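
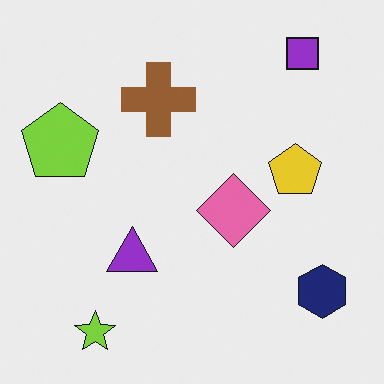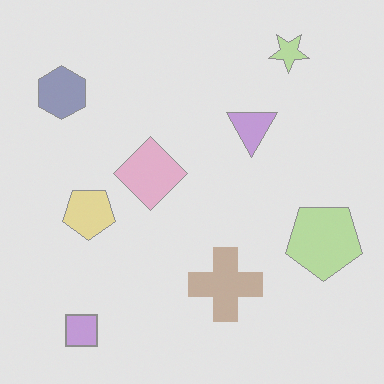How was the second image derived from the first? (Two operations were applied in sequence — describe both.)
Rotated 180°, then given much lower contrast.

The purple square sits in the top-right of the first image and the bottom-left of the second — consistent with a whole-image 180° rotation. Tones are pushed toward mid-grey across the whole image — a global contrast change.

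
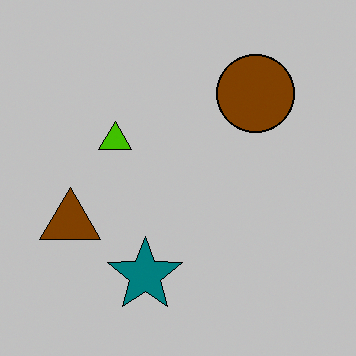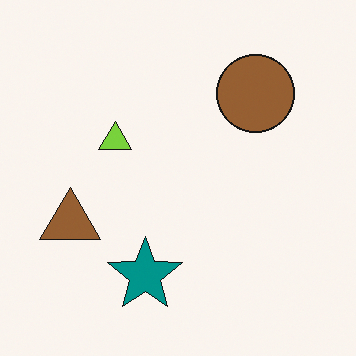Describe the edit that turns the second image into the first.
This is the original image aggressively posterized.

Each flat color has snapped to a coarser quantized level — most visibly, the near-white background has dropped to a flat grey.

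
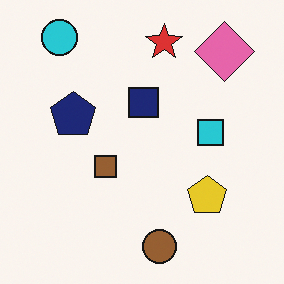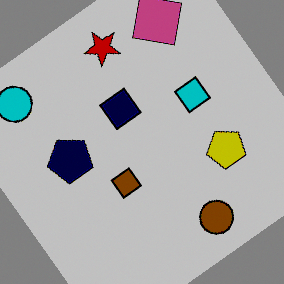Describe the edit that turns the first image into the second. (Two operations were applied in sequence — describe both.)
The second image is the first rotated counter-clockwise by a large amount — several tens of degrees, then aggressively posterized.

Every shape is tilted by the same angle and the image corners show triangular fill wedges — a whole-image rotation by a non-right angle. Each flat color has snapped to a coarser quantized level — most visibly, the near-white background has dropped to a flat grey.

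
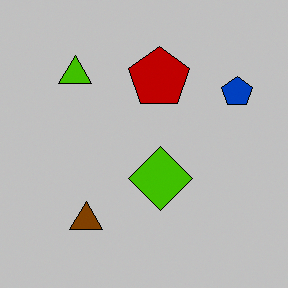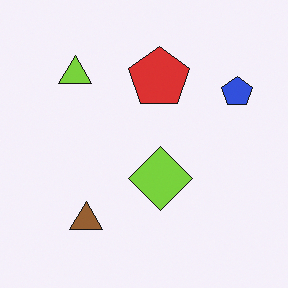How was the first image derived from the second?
The first image is the second heavily posterized to just a handful of flat colors.

Each flat color has snapped to a coarser quantized level — most visibly, the near-white background has dropped to a flat grey.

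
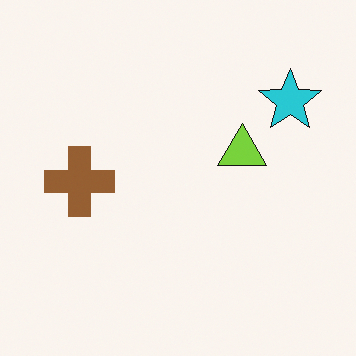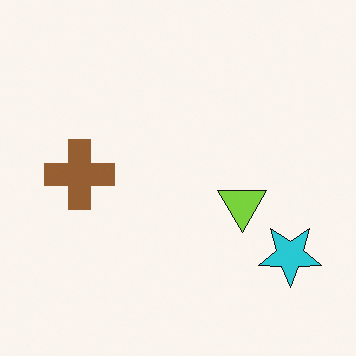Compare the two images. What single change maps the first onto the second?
It was flipped vertically (top ↔ bottom).

The cyan star is in the top-right of the first image and the bottom-right of the second — shapes on opposite sides of the horizontal midline have swapped in a mirror flip.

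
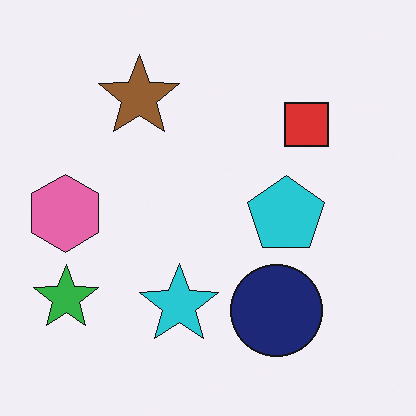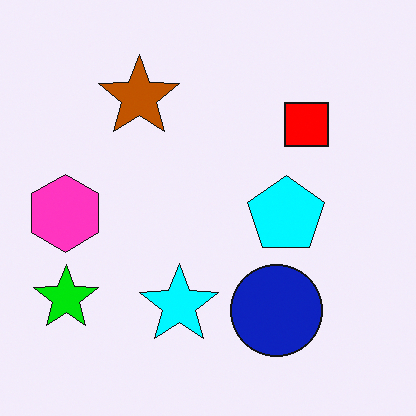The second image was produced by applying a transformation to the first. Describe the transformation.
It was heavily oversaturated.

All colors are more vivid — a global saturation change.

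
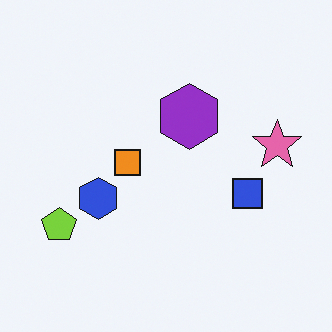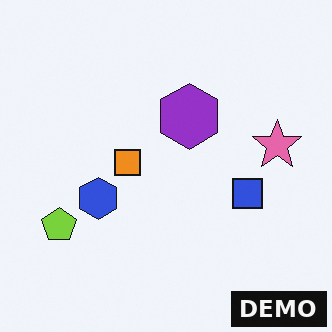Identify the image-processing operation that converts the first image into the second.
The second image is the first watermarked with the text "DEMO" in the lower-right corner.

A dark label reading "DEMO" appears in the lower-right corner.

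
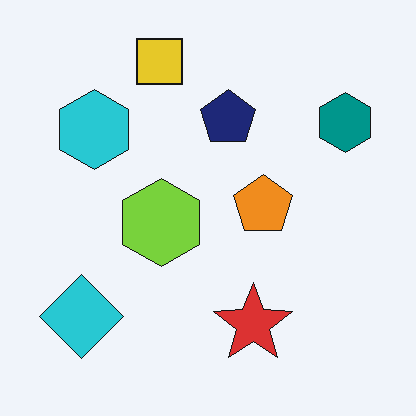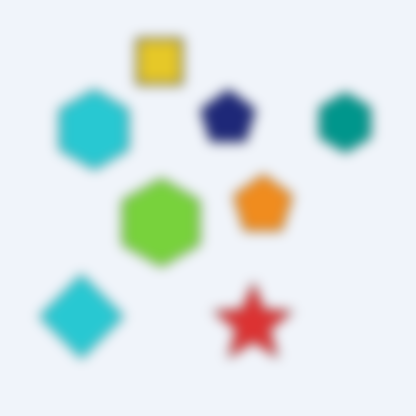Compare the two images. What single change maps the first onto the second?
It was heavily blurred.

Shape edges and outlines are uniformly softened across the whole image.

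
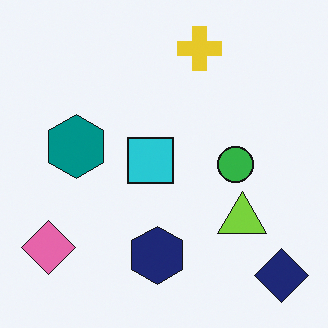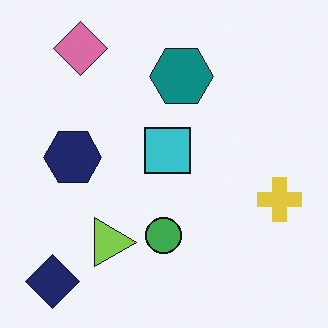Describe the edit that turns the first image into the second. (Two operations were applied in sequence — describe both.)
This is the original image slightly desaturated, then rotated 90° clockwise.

All colors are more muted and greyish — a global saturation change. The navy diamond sits in the bottom-right of the first image and the bottom-left of the second — consistent with a whole-image 90° clockwise rotation.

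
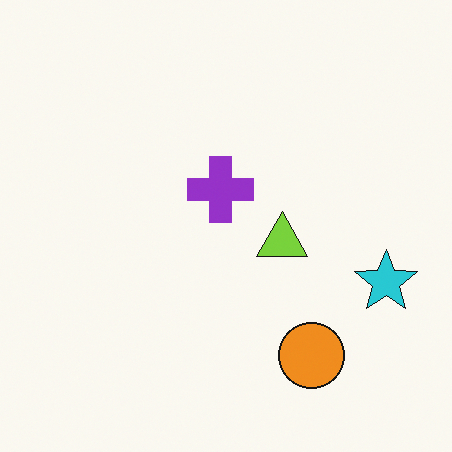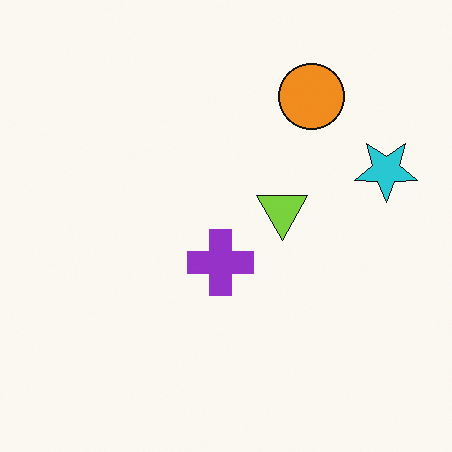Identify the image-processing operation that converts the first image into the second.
The transformation is: flipped vertically (top ↔ bottom).

The orange circle is in the bottom-right of the first image and the top-right of the second — shapes on opposite sides of the horizontal midline have swapped in a mirror flip.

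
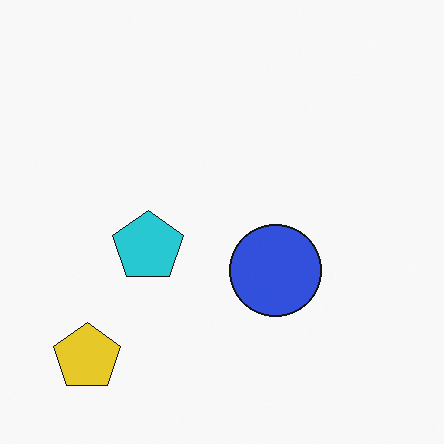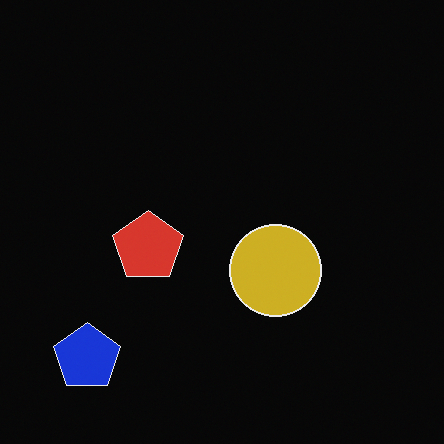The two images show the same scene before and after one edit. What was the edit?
The second image is the first color-inverted (negative).

The light background has become dark and every shape's color is its complement — a photographic negative.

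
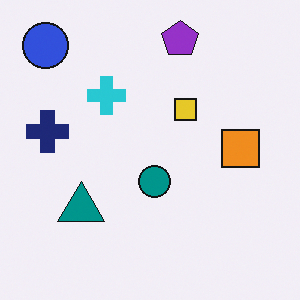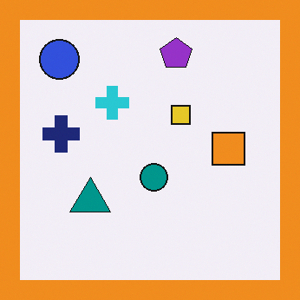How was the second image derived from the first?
The second image is the first framed with a orange border.

A solid orange frame runs around the edge of the second image, with the content slightly shrunk inside it.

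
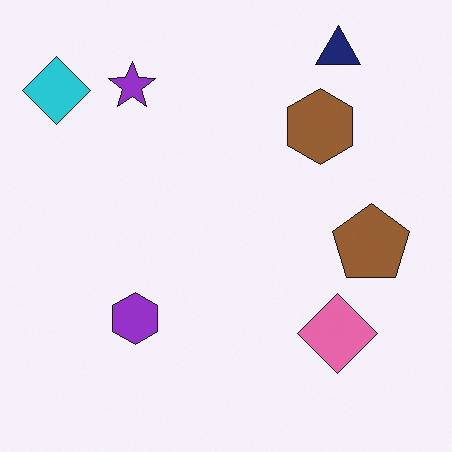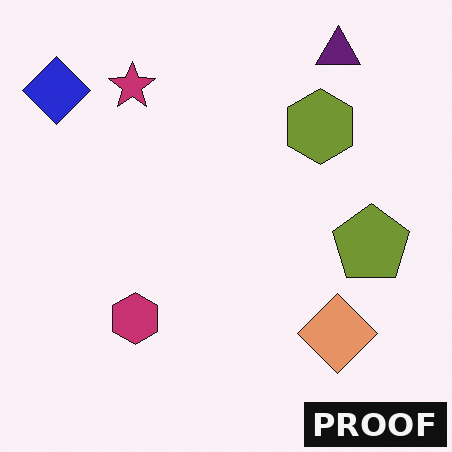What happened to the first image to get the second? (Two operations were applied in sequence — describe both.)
The second image is the first hue-shifted by a small amount, then watermarked with the text "PROOF" in the lower-right corner.

Every shape's color has rotated by the same amount around the hue wheel — a uniform hue shift. A dark label reading "PROOF" appears in the lower-right corner.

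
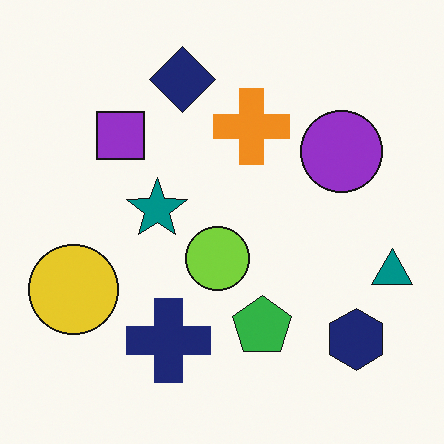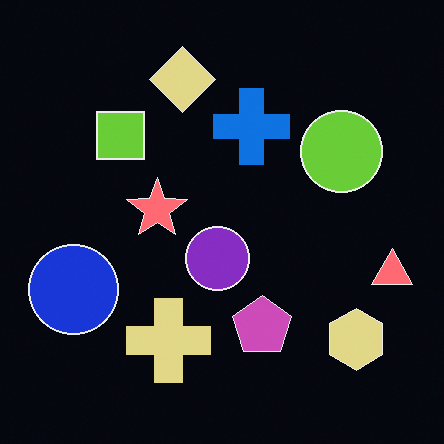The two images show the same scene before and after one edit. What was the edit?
Color-inverted (negative).

The light background has become dark and every shape's color is its complement — a photographic negative.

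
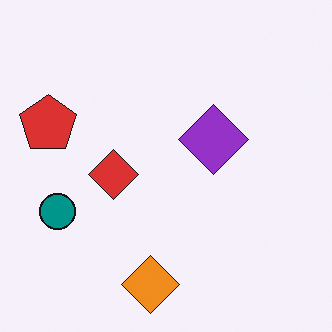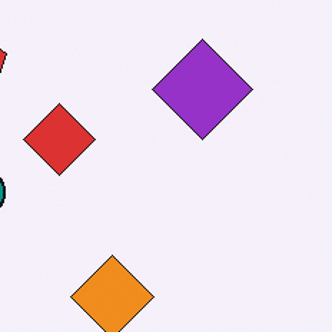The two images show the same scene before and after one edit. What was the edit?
The transformation is: cropped to a modestly smaller region and rescaled.

The visible shapes are larger and the field of view is narrower; shapes near the original edges may be partly or wholly outside the frame — a crop-and-rescale.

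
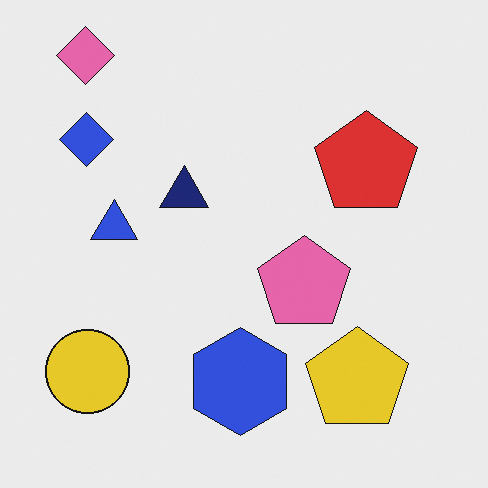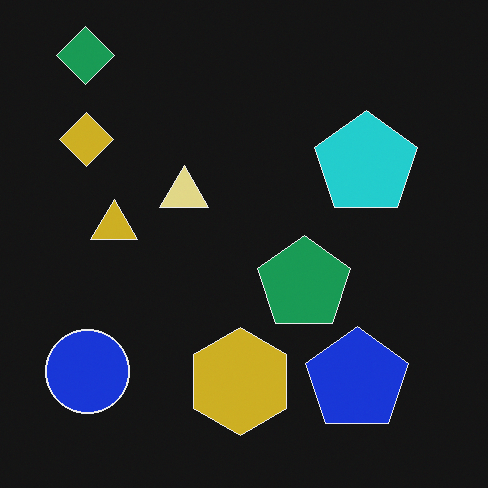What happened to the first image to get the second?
The transformation is: color-inverted (negative).

The light background has become dark and every shape's color is its complement — a photographic negative.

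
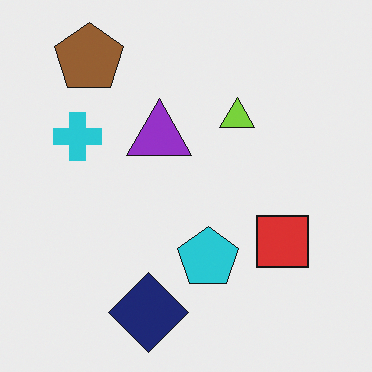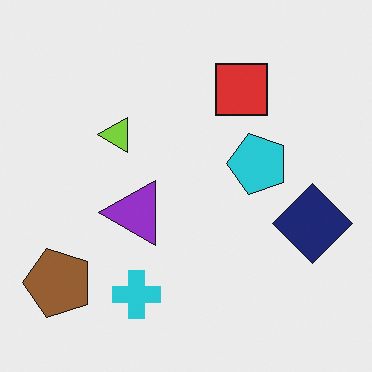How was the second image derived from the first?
Rotated 90° counter-clockwise.

The brown pentagon sits in the top-left of the first image and the bottom-left of the second — consistent with a whole-image 90° counter-clockwise rotation.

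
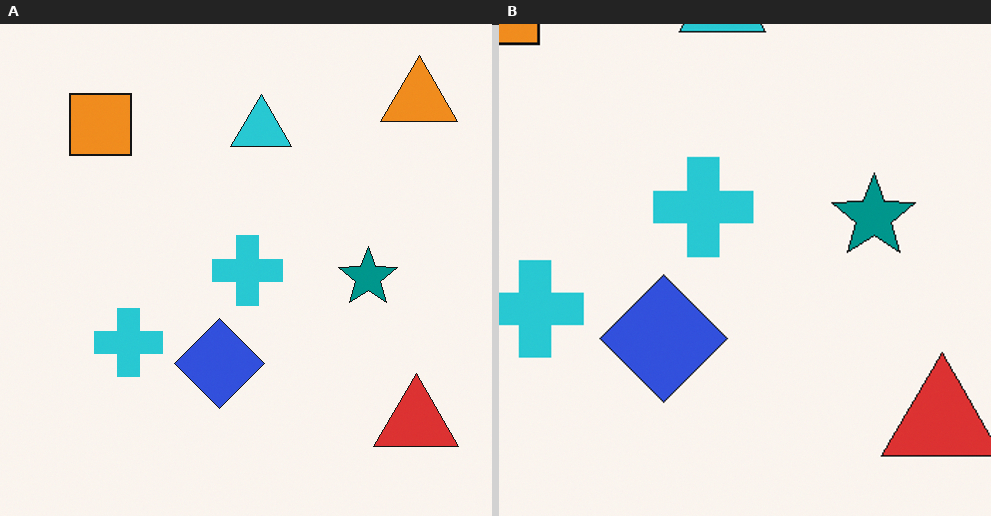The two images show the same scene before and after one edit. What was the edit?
The transformation is: cropped slightly and scaled back up.

The visible shapes are larger and the field of view is narrower; shapes near the original edges may be partly or wholly outside the frame — a crop-and-rescale.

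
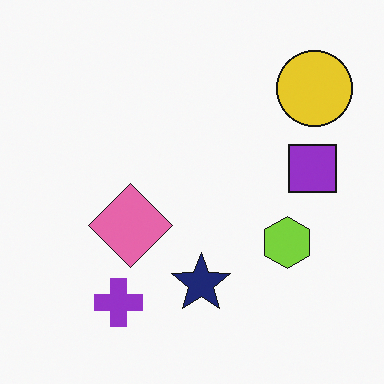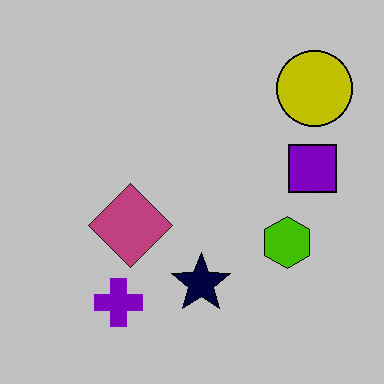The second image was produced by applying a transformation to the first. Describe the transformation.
The image was heavily posterized to just a handful of flat colors.

Each flat color has snapped to a coarser quantized level — most visibly, the near-white background has dropped to a flat grey.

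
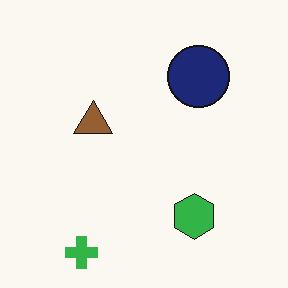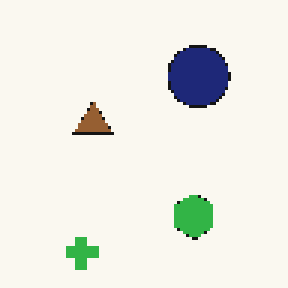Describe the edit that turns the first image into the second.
The transformation is: lightly pixelated (a mild mosaic effect).

Shapes are reduced to large square blocks; fine edges and outlines are lost — a downscale-then-upscale (mosaic) effect.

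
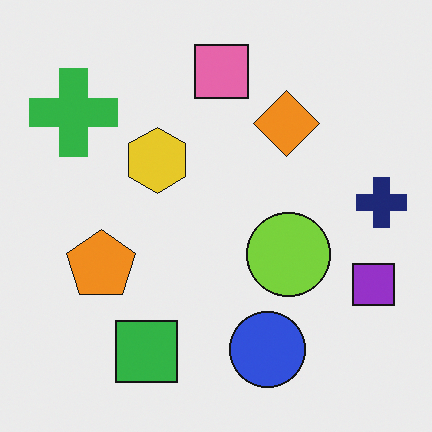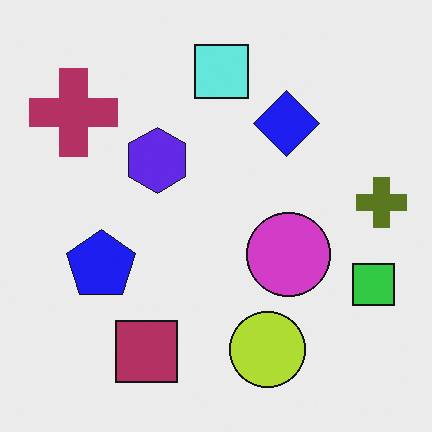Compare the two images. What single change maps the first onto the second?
This is the original image hue-shifted through roughly half the color wheel.

Every shape's color has rotated by the same amount around the hue wheel — a uniform hue shift.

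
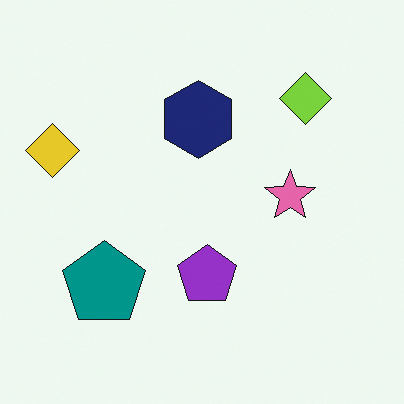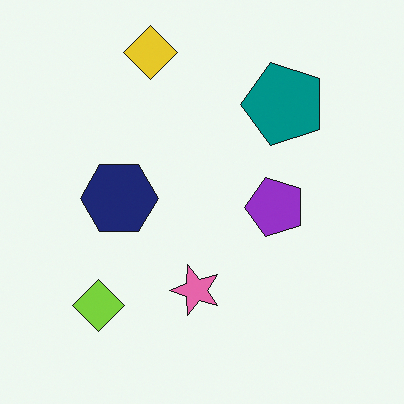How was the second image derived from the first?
Transposed (reflected across the top-left ↔ bottom-right diagonal).

Shapes have swapped their row and column positions — what was in the top-right is now in the bottom-left — a diagonal reflection.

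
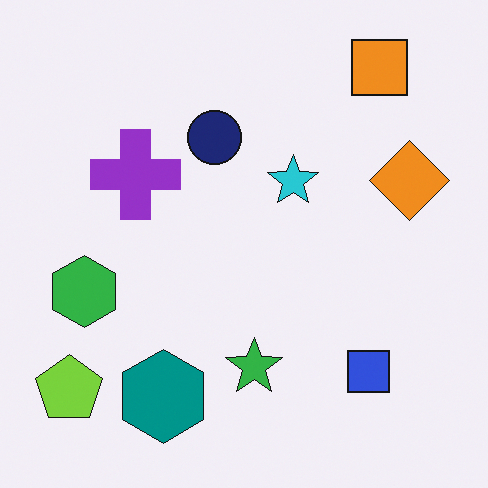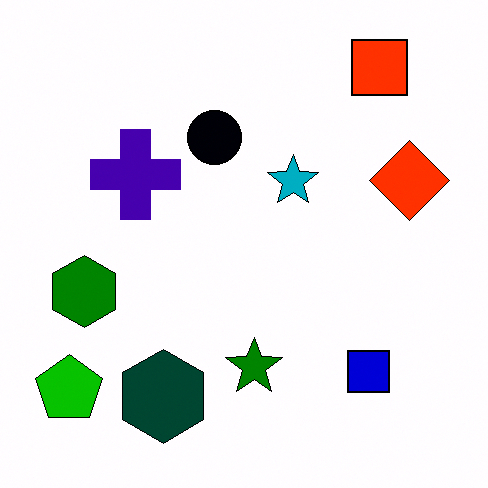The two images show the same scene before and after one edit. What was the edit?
The second image is the first given much higher contrast.

Tones are pushed away from mid-grey across the whole image — a global contrast change.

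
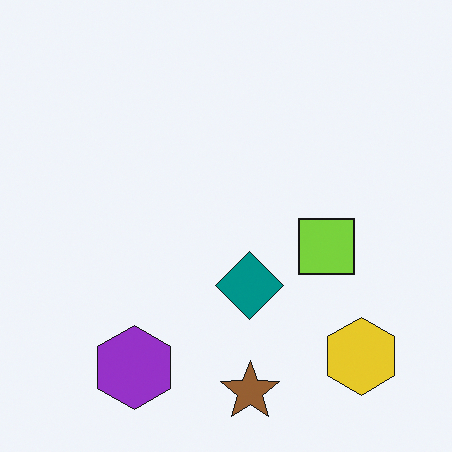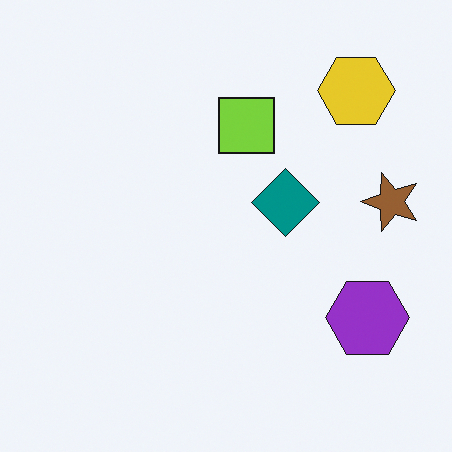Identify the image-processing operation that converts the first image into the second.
The second image is the first rotated 90° counter-clockwise.

The yellow hexagon sits in the bottom-right of the first image and the top-right of the second — consistent with a whole-image 90° counter-clockwise rotation.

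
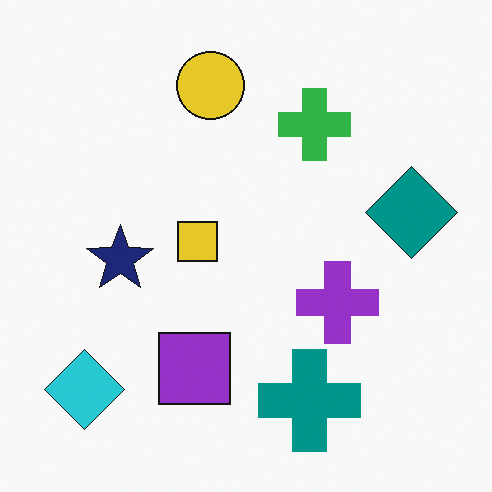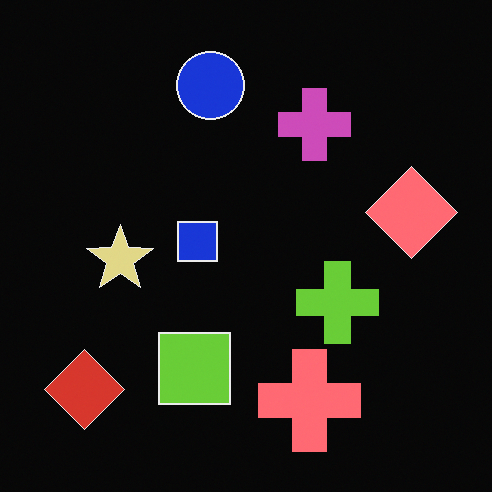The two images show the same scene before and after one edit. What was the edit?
The second image is the first color-inverted (negative).

The light background has become dark and every shape's color is its complement — a photographic negative.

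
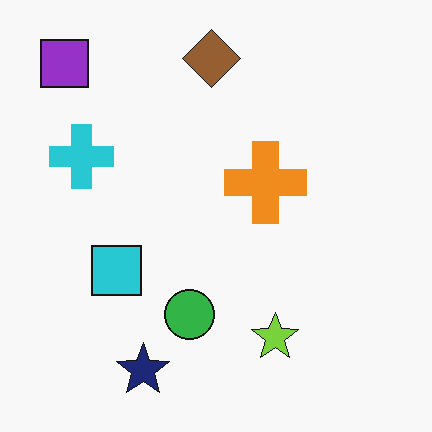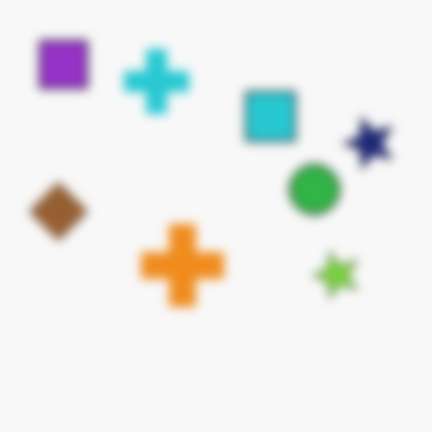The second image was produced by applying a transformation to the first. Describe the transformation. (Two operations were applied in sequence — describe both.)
This is the original image transposed (reflected across the top-left ↔ bottom-right diagonal), then heavily blurred.

Shapes have swapped their row and column positions — what was in the top-right is now in the bottom-left — a diagonal reflection. Shape edges and outlines are uniformly softened across the whole image.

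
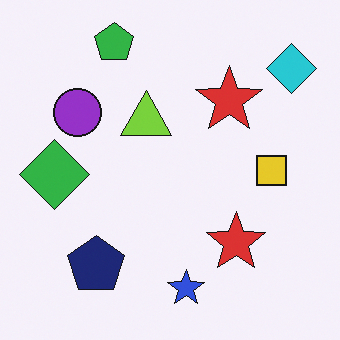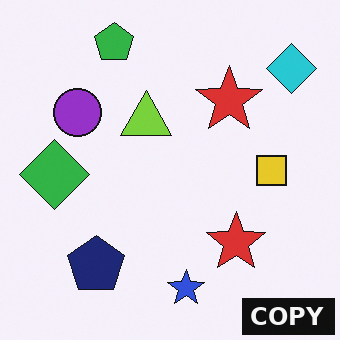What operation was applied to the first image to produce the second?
The transformation is: watermarked with the text "COPY" in the lower-right corner.

A dark label reading "COPY" appears in the lower-right corner.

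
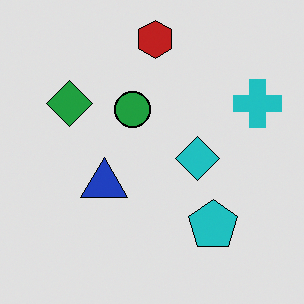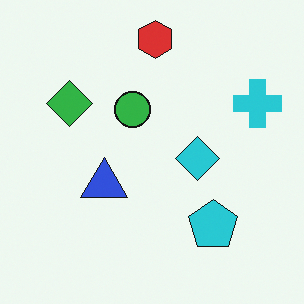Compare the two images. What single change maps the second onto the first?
The transformation is: moderately posterized.

Each flat color has snapped to a coarser quantized level — most visibly, the near-white background has dropped to a flat grey.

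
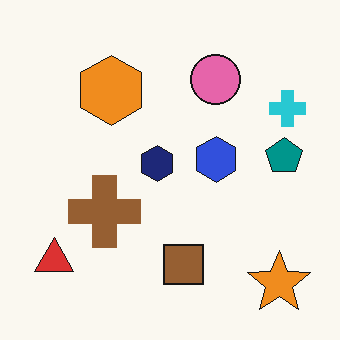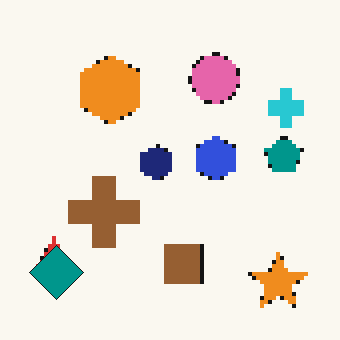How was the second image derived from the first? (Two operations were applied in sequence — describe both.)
The second image is the first lightly pixelated (a mild mosaic effect), then overlaid with an additional teal diamond.

Shapes are reduced to large square blocks; fine edges and outlines are lost — a downscale-then-upscale (mosaic) effect. A teal diamond appears in the second image that is absent from the first.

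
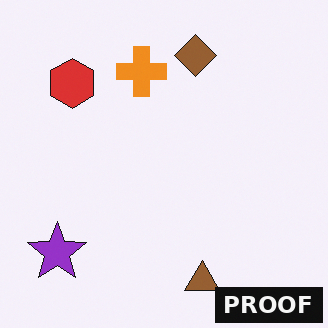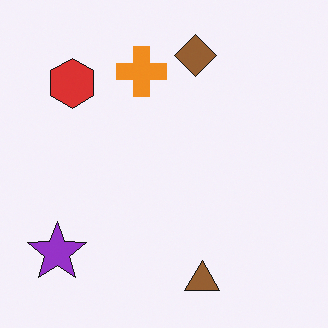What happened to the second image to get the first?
This is the original image watermarked with the text "PROOF" in the lower-right corner.

A dark label reading "PROOF" appears in the lower-right corner.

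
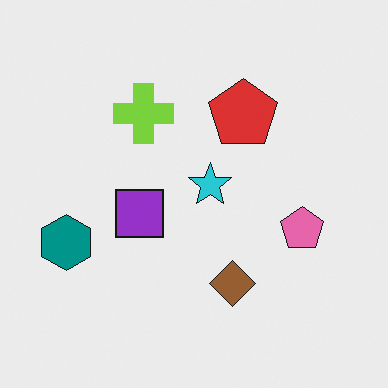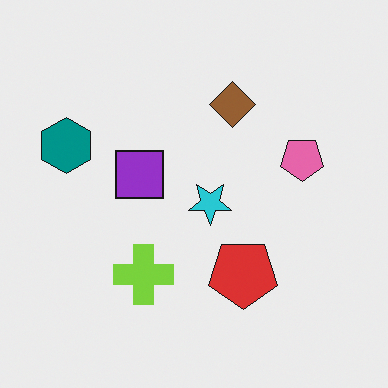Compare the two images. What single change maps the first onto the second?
This is the original image flipped vertically (top ↔ bottom).

The brown diamond is in the bottom of the first image and the top of the second — shapes on opposite sides of the horizontal midline have swapped in a mirror flip.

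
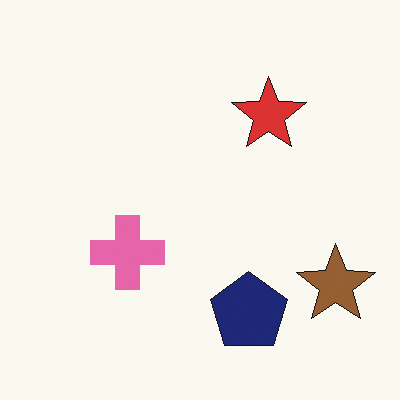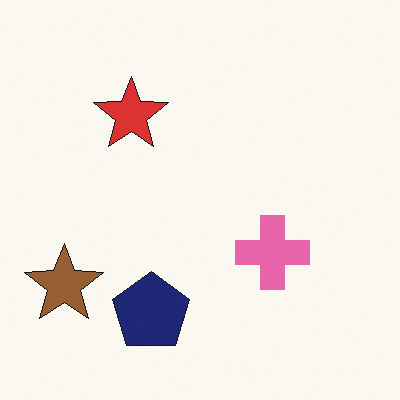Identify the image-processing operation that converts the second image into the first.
This is the original image flipped horizontally (left ↔ right).

The brown star is in the bottom-left of the second image and the bottom-right of the first — shapes on opposite sides of the vertical midline have swapped in a mirror flip.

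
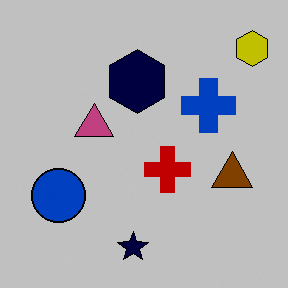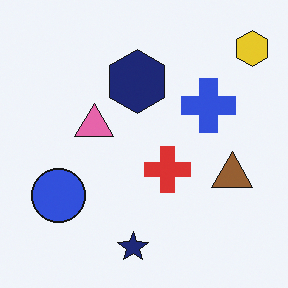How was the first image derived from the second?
It was aggressively posterized.

Each flat color has snapped to a coarser quantized level — most visibly, the near-white background has dropped to a flat grey.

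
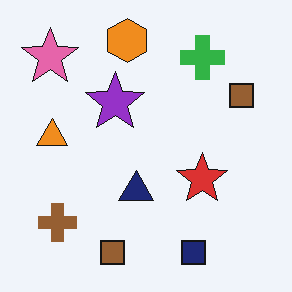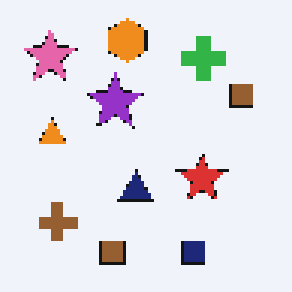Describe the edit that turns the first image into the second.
This is the original image mildly pixelated.

Shapes are reduced to large square blocks; fine edges and outlines are lost — a downscale-then-upscale (mosaic) effect.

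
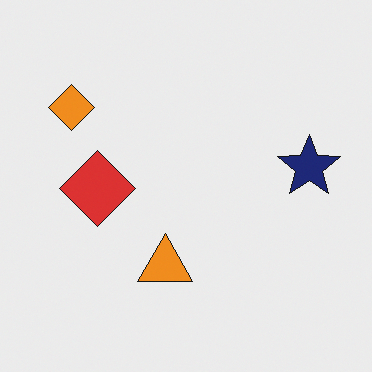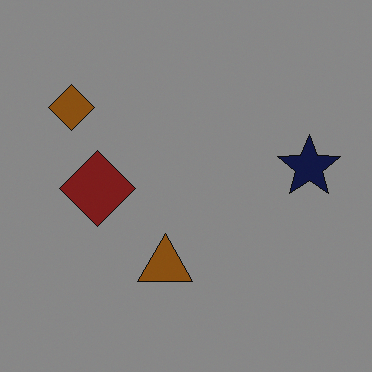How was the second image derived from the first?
The image was noticeably darkened.

Every pixel — background and shapes alike — is uniformly darkened.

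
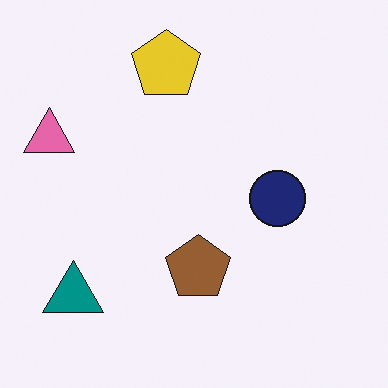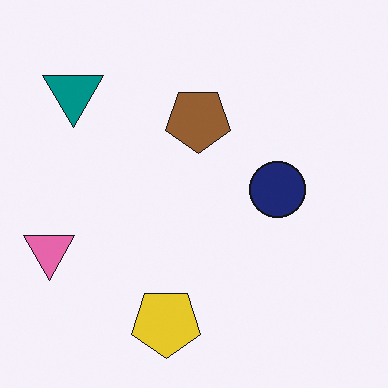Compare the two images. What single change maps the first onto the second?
The transformation is: flipped vertically (top ↔ bottom).

The yellow pentagon is in the top of the first image and the bottom of the second — shapes on opposite sides of the horizontal midline have swapped in a mirror flip.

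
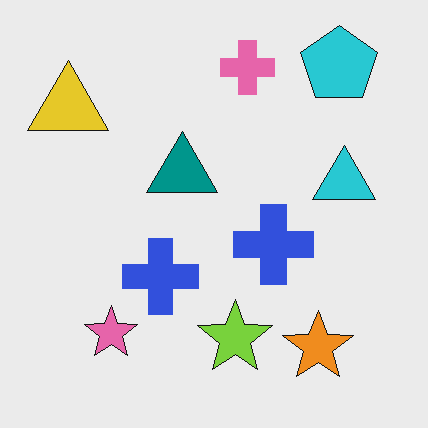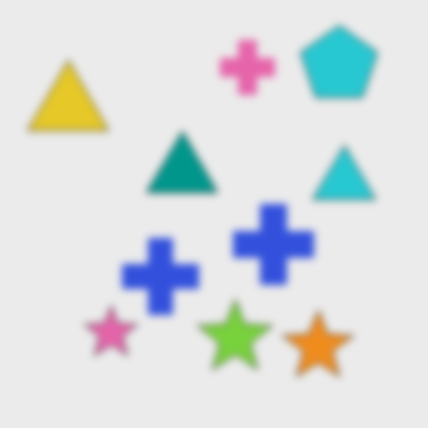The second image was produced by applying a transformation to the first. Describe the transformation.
It was moderately blurred.

Shape edges and outlines are uniformly softened across the whole image.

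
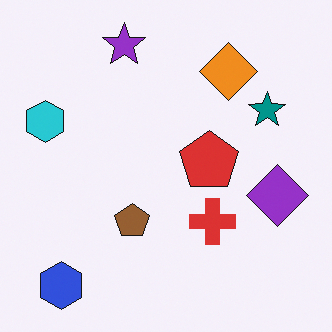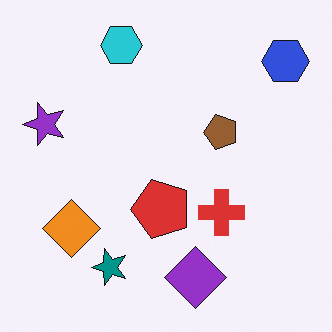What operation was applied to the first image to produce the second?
This is the original image transposed (reflected across the top-left ↔ bottom-right diagonal).

Shapes have swapped their row and column positions — what was in the top-right is now in the bottom-left — a diagonal reflection.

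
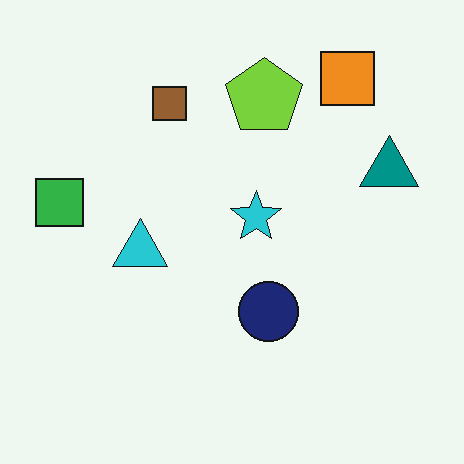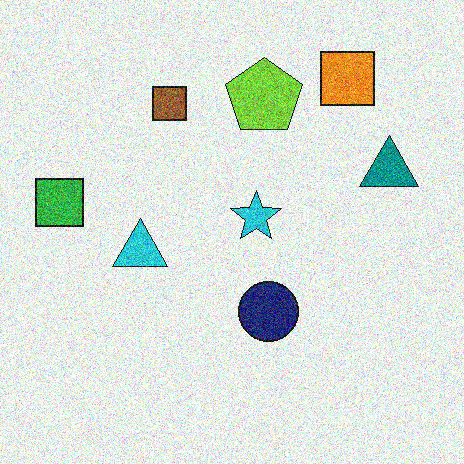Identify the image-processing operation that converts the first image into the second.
This is the original image degraded with strong gaussian noise.

Random speckle covers the whole image, including the flat background.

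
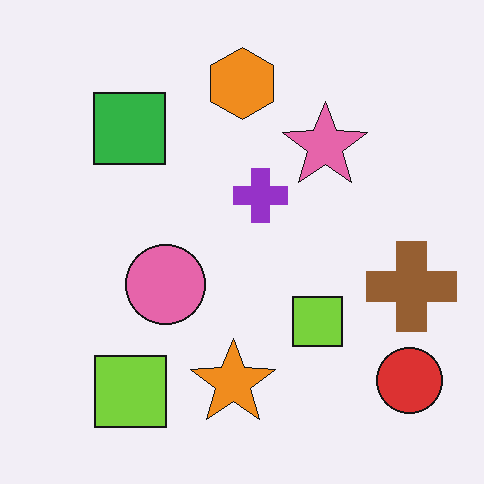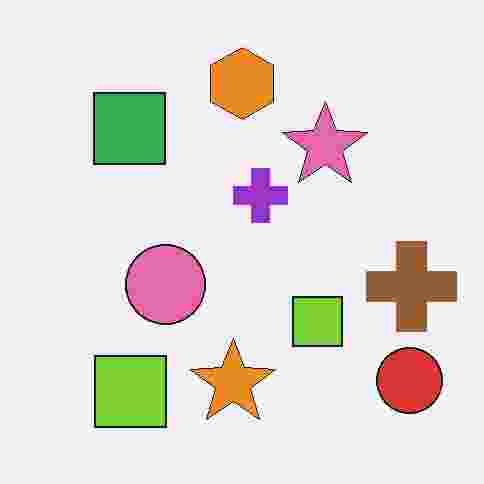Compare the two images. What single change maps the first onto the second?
It was heavily JPEG-compressed with obvious blocking artifacts.

Blocky 8×8 compression artifacts appear around shape edges and the flat background shows ringing — characteristic JPEG degradation.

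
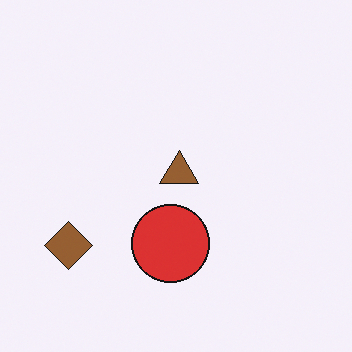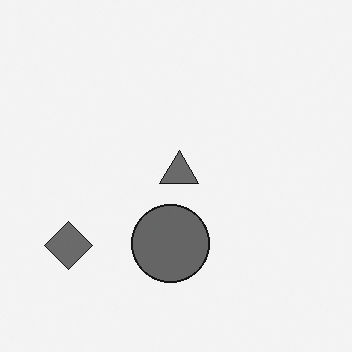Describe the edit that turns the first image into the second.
The second image is the first converted to grayscale.

All color is removed — every shape is now a shade of grey.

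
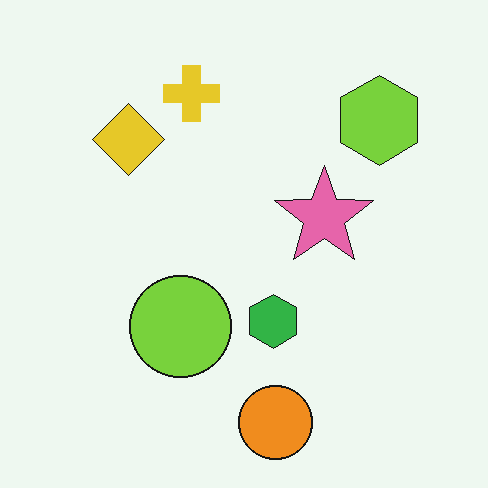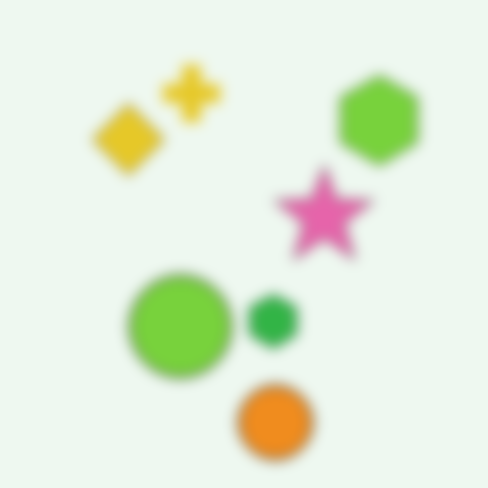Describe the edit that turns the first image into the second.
This is the original image heavily blurred.

Shape edges and outlines are uniformly softened across the whole image.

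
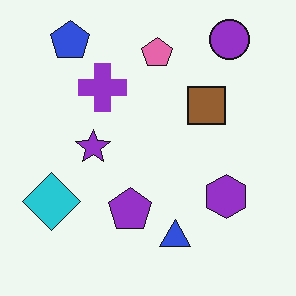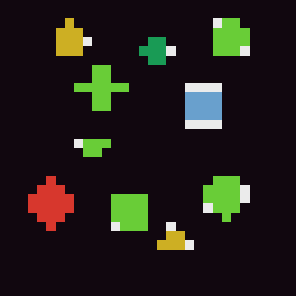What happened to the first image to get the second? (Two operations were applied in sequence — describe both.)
This is the original image coarsely pixelated, then color-inverted (negative).

Shapes are reduced to large square blocks; fine edges and outlines are lost — a downscale-then-upscale (mosaic) effect. The light background has become dark and every shape's color is its complement — a photographic negative.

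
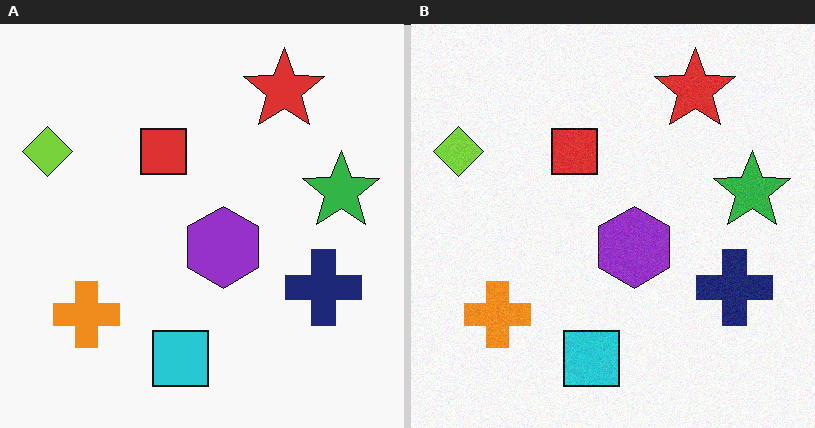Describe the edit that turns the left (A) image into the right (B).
The image was degraded with a light layer of grain.

Random speckle covers the whole image, including the flat background.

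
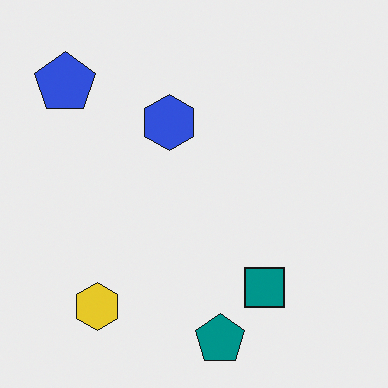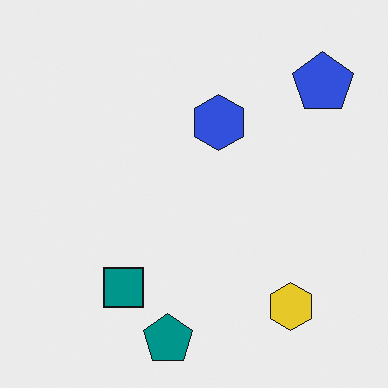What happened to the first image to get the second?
The second image is the first flipped horizontally (left ↔ right).

The blue pentagon is in the top-left of the first image and the top-right of the second — shapes on opposite sides of the vertical midline have swapped in a mirror flip.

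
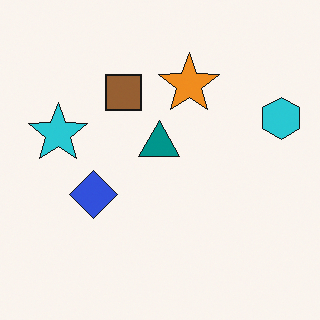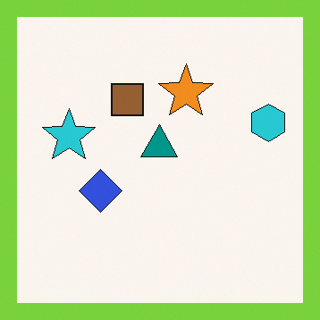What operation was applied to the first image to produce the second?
Framed with a lime border.

A solid lime frame runs around the edge of the second image, with the content slightly shrunk inside it.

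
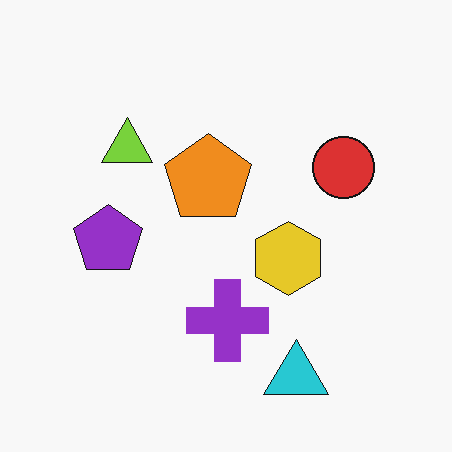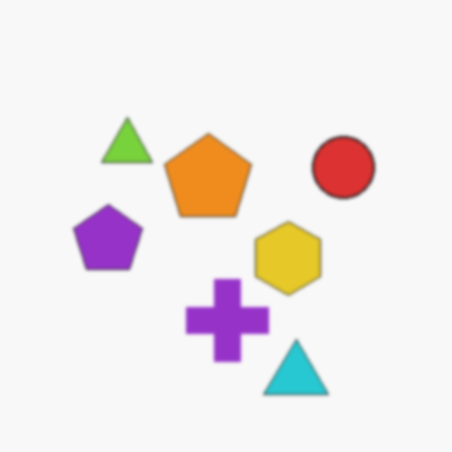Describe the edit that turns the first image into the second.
It was slightly softened.

Shape edges and outlines are uniformly softened across the whole image.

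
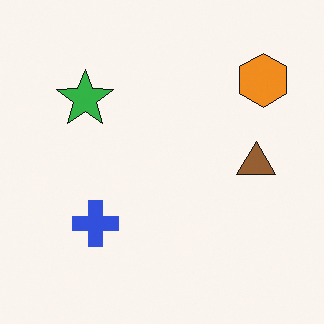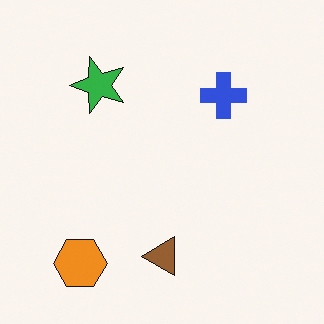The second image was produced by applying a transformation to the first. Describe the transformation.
It was transposed (reflected across the top-left ↔ bottom-right diagonal).

Shapes have swapped their row and column positions — what was in the top-right is now in the bottom-left — a diagonal reflection.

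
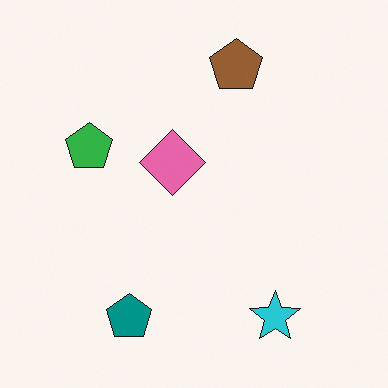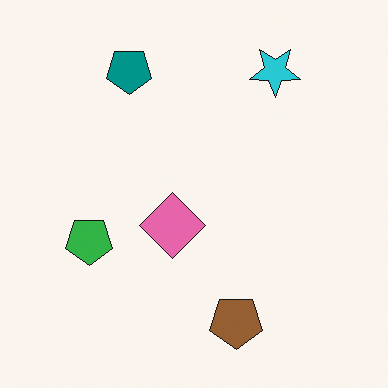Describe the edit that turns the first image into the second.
This is the original image flipped vertically (top ↔ bottom).

The brown pentagon is in the top of the first image and the bottom of the second — shapes on opposite sides of the horizontal midline have swapped in a mirror flip.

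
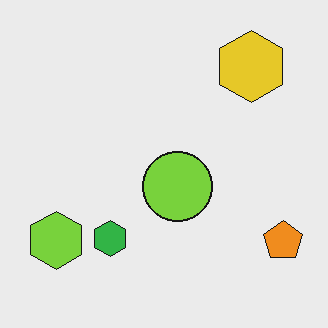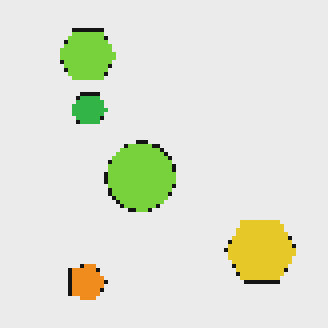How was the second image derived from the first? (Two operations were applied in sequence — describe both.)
The image was rotated 90° clockwise, then mildly pixelated.

The orange pentagon sits in the bottom-right of the first image and the bottom-left of the second — consistent with a whole-image 90° clockwise rotation. Shapes are reduced to large square blocks; fine edges and outlines are lost — a downscale-then-upscale (mosaic) effect.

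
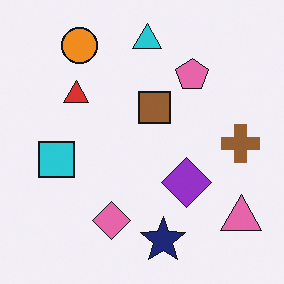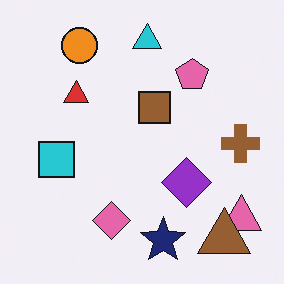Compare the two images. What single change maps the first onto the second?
Overlaid with an additional brown triangle.

A brown triangle appears in the second image that is absent from the first.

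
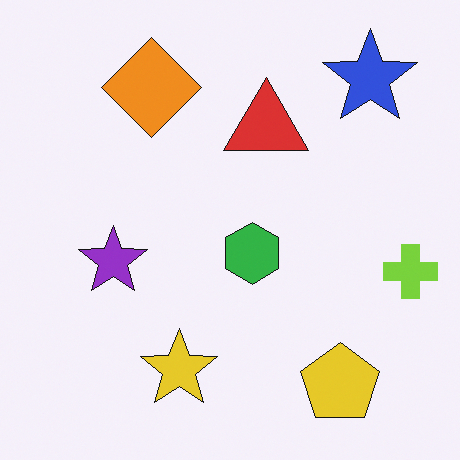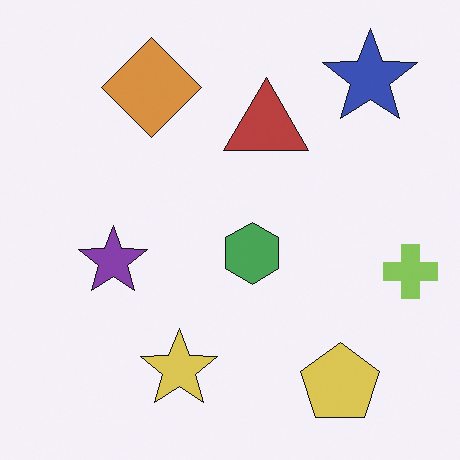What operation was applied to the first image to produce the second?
The transformation is: slightly desaturated.

All colors are more muted and greyish — a global saturation change.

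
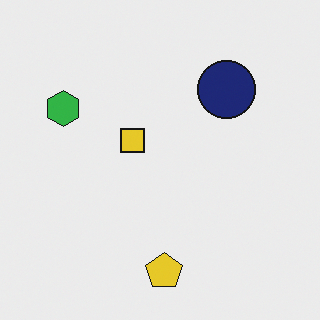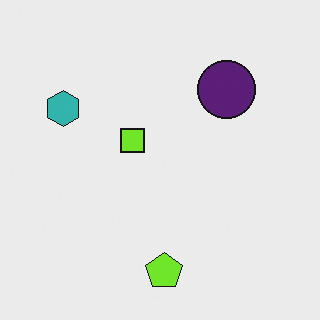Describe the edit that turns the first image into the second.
Hue-shifted by a small amount.

Every shape's color has rotated by the same amount around the hue wheel — a uniform hue shift.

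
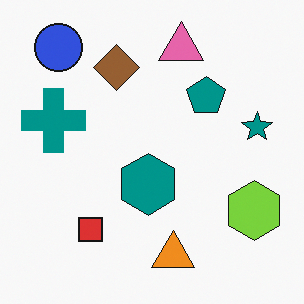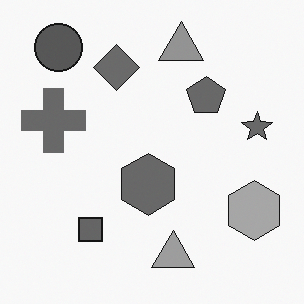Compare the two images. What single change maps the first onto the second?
The transformation is: converted to grayscale.

All color is removed — every shape is now a shade of grey.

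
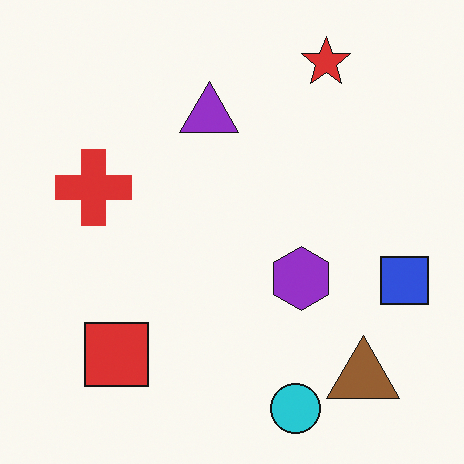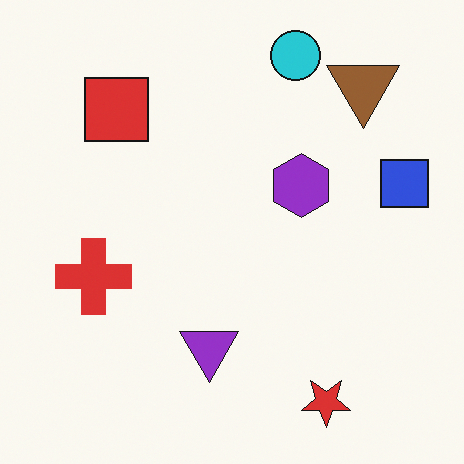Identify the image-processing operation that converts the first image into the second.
Flipped vertically (top ↔ bottom).

The cyan circle is in the bottom of the first image and the top of the second — shapes on opposite sides of the horizontal midline have swapped in a mirror flip.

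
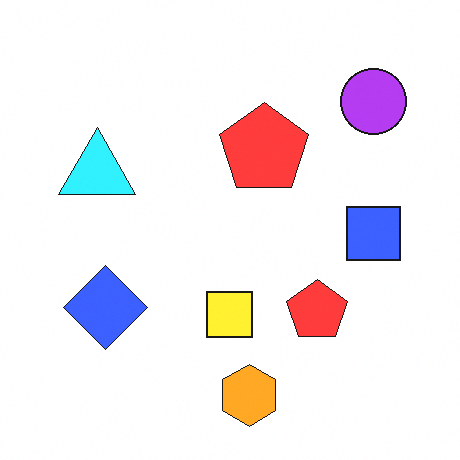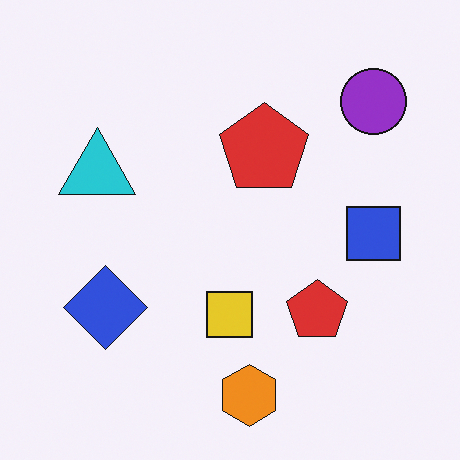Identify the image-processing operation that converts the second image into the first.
Slightly brightened.

Every pixel — background and shapes alike — is uniformly brightened.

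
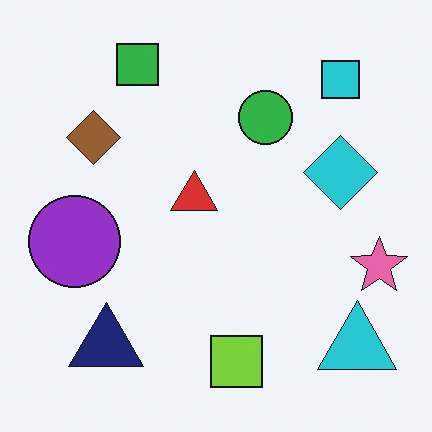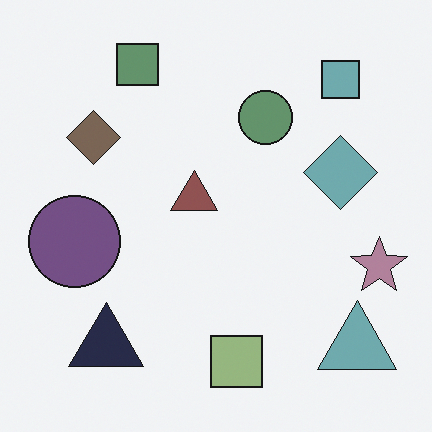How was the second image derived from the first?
The image was heavily desaturated.

All colors are more muted and greyish — a global saturation change.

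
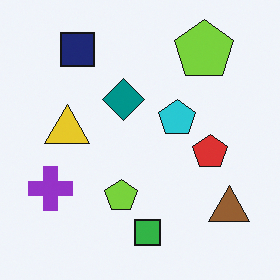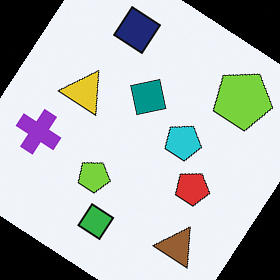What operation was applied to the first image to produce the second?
It was rotated clockwise by a large amount — several tens of degrees.

Every shape is tilted by the same angle and the image corners show triangular fill wedges — a whole-image rotation by a non-right angle.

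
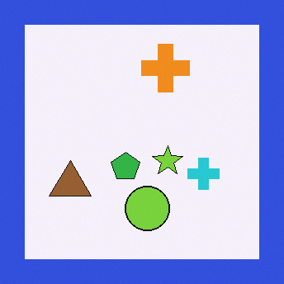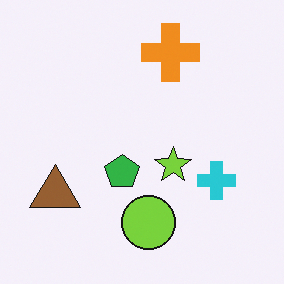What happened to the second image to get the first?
It was framed with a blue border.

A solid blue frame runs around the edge of the first image, with the content slightly shrunk inside it.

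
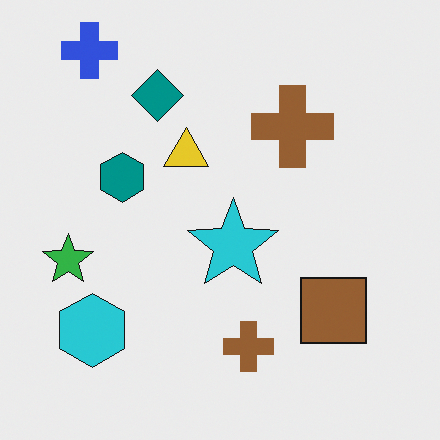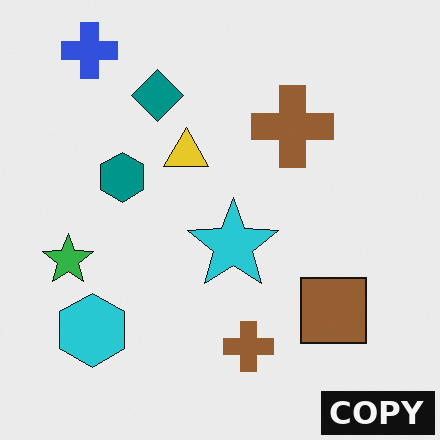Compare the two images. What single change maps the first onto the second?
The second image is the first watermarked with the text "COPY" in the lower-right corner.

A dark label reading "COPY" appears in the lower-right corner.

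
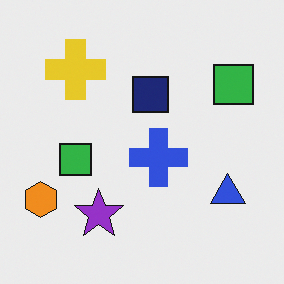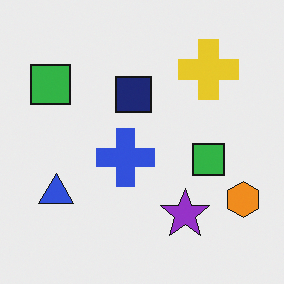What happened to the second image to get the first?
The image was flipped horizontally (left ↔ right).

The orange hexagon is in the bottom-right of the second image and the bottom-left of the first — shapes on opposite sides of the vertical midline have swapped in a mirror flip.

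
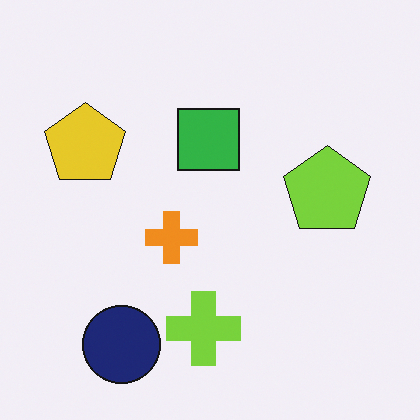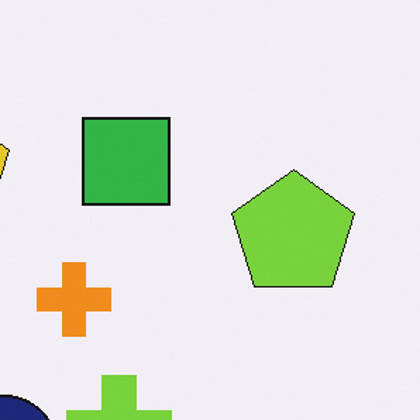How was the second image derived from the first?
The second image is the first cropped slightly and scaled back up.

The visible shapes are larger and the field of view is narrower; shapes near the original edges may be partly or wholly outside the frame — a crop-and-rescale.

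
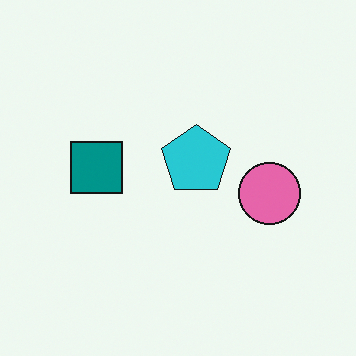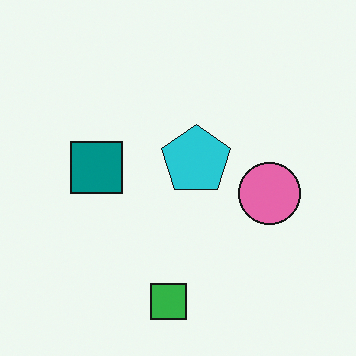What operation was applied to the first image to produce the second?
It was overlaid with an additional green square.

A green square appears in the second image that is absent from the first.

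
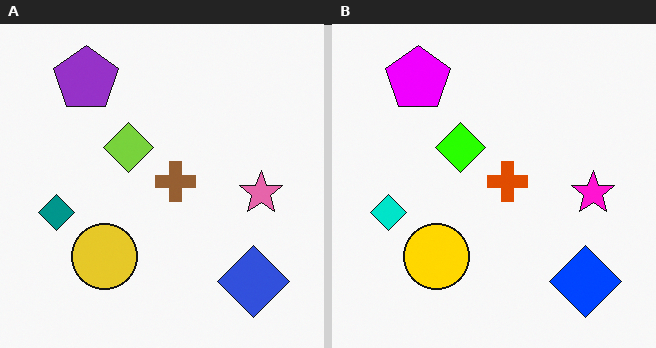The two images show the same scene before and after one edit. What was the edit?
Made much more vivid (saturation change).

All colors are more vivid — a global saturation change.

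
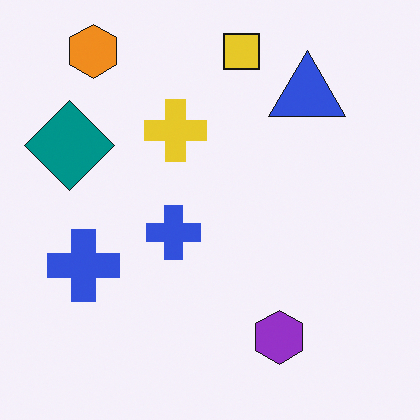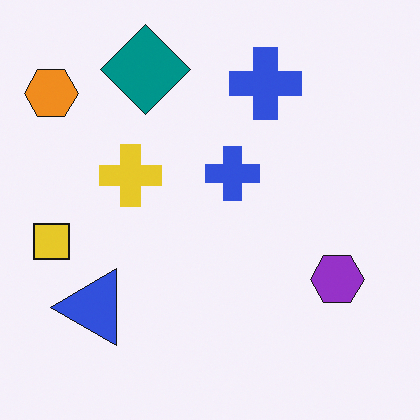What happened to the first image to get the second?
Transposed (reflected across the top-left ↔ bottom-right diagonal).

Shapes have swapped their row and column positions — what was in the top-right is now in the bottom-left — a diagonal reflection.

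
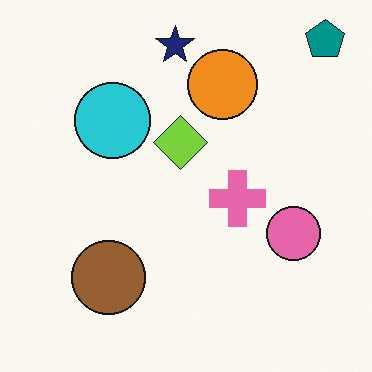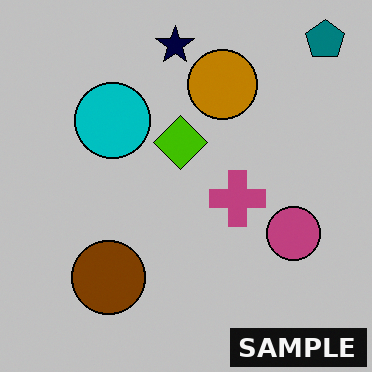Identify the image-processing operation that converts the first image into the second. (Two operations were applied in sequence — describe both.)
It was aggressively posterized, then watermarked with the text "SAMPLE" in the lower-right corner.

Each flat color has snapped to a coarser quantized level — most visibly, the near-white background has dropped to a flat grey. A dark label reading "SAMPLE" appears in the lower-right corner.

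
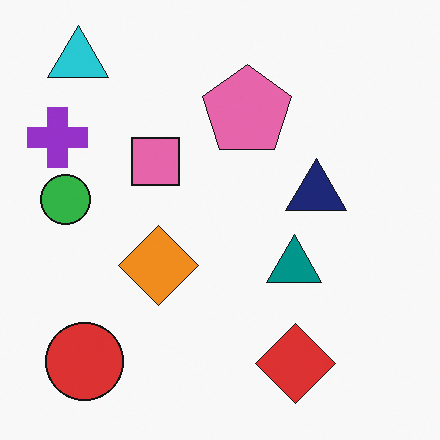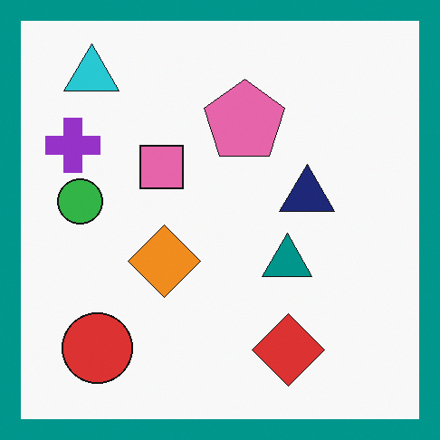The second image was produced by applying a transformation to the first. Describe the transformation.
Framed with a teal border.

A solid teal frame runs around the edge of the second image, with the content slightly shrunk inside it.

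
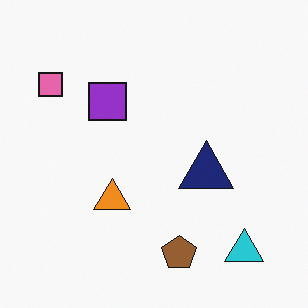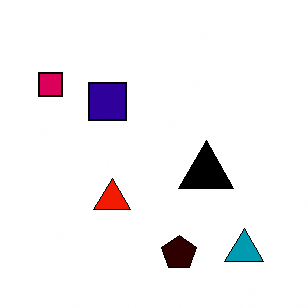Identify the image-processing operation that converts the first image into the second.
This is the original image boosted in contrast.

Tones are pushed away from mid-grey across the whole image — a global contrast change.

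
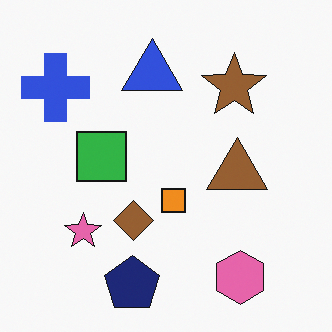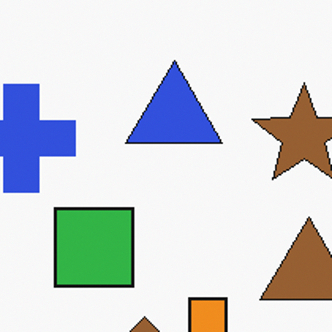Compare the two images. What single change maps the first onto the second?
This is the original image cropped slightly and scaled back up.

The visible shapes are larger and the field of view is narrower; shapes near the original edges may be partly or wholly outside the frame — a crop-and-rescale.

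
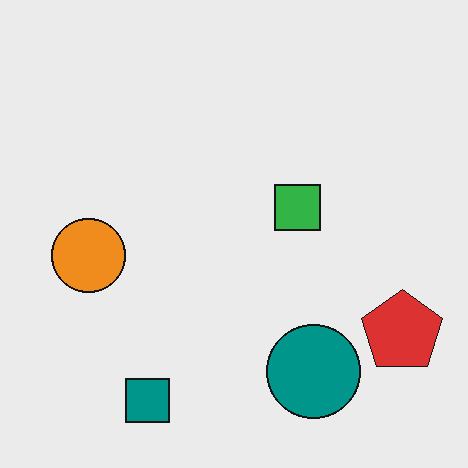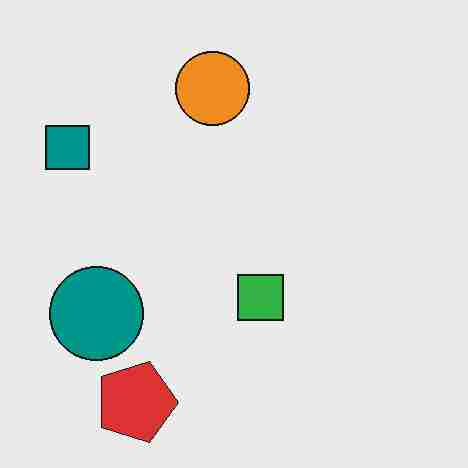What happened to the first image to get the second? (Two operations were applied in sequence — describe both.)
The image was rotated 90° clockwise, then heavily JPEG-compressed with obvious blocking artifacts.

The red pentagon sits in the bottom-right of the first image and the bottom-left of the second — consistent with a whole-image 90° clockwise rotation. Blocky 8×8 compression artifacts appear around shape edges and the flat background shows ringing — characteristic JPEG degradation.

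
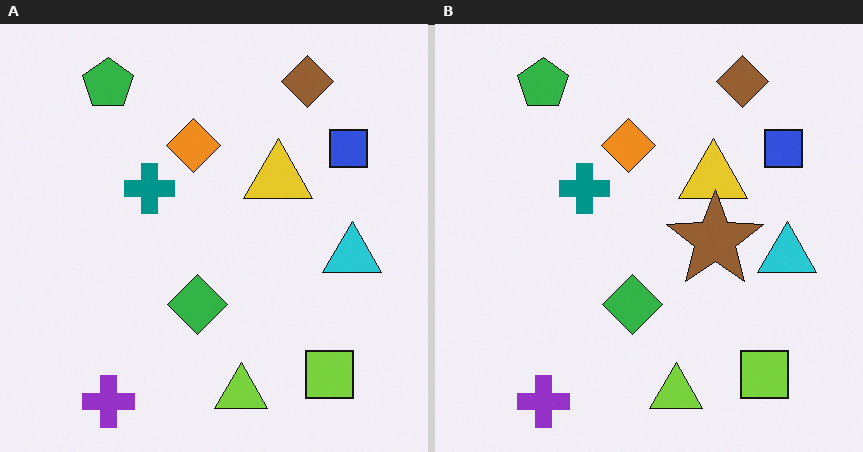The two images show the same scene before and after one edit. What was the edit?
Overlaid with an additional brown star.

A brown star appears in the right (B) image that is absent from the left (A).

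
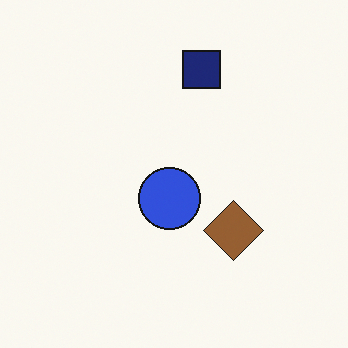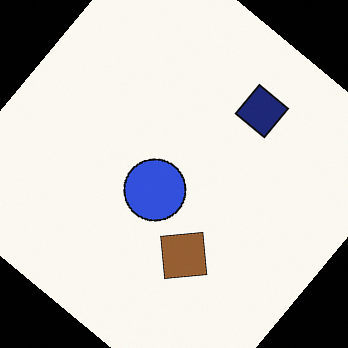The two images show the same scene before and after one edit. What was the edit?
The second image is the first rotated clockwise by a large amount — several tens of degrees.

Every shape is tilted by the same angle and the image corners show triangular fill wedges — a whole-image rotation by a non-right angle.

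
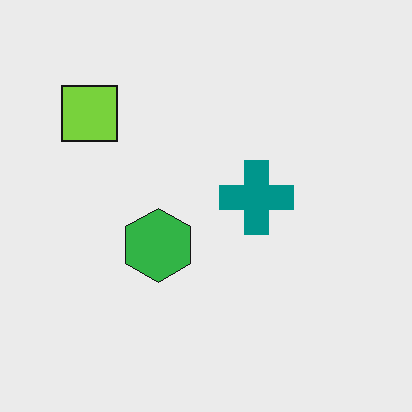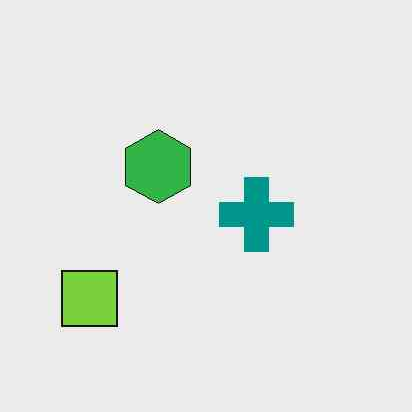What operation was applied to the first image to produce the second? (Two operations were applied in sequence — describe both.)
The image was given moderate JPEG compression, then flipped vertically (top ↔ bottom).

Blocky 8×8 compression artifacts appear around shape edges and the flat background shows ringing — characteristic JPEG degradation. The lime square is in the top-left of the first image and the bottom-left of the second — shapes on opposite sides of the horizontal midline have swapped in a mirror flip.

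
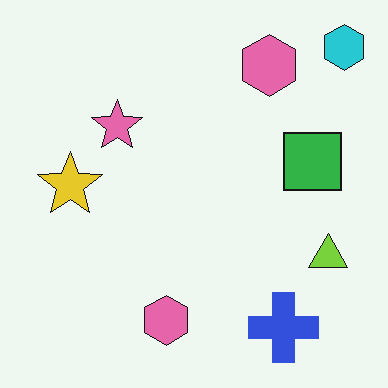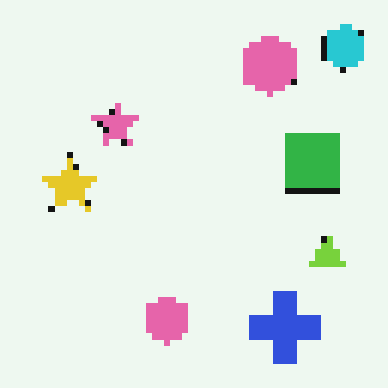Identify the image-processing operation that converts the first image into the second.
The image was pixelated into visible square blocks.

Shapes are reduced to large square blocks; fine edges and outlines are lost — a downscale-then-upscale (mosaic) effect.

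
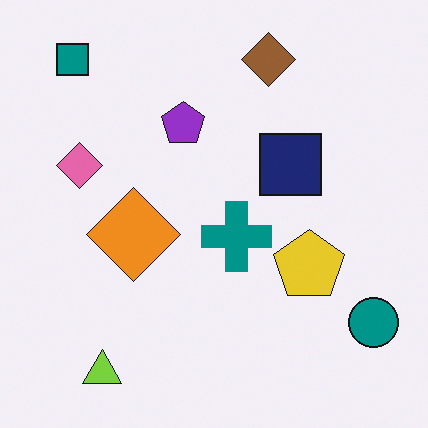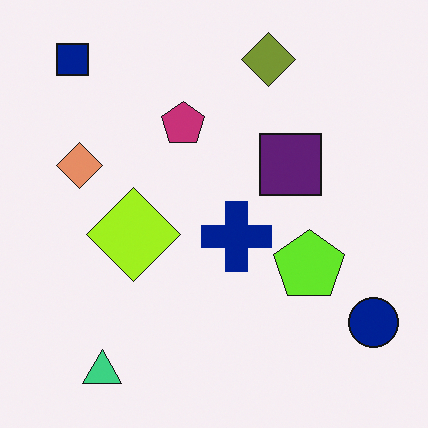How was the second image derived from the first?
It was hue-shifted slightly.

Every shape's color has rotated by the same amount around the hue wheel — a uniform hue shift.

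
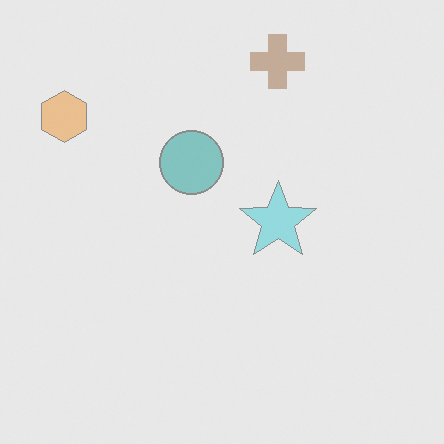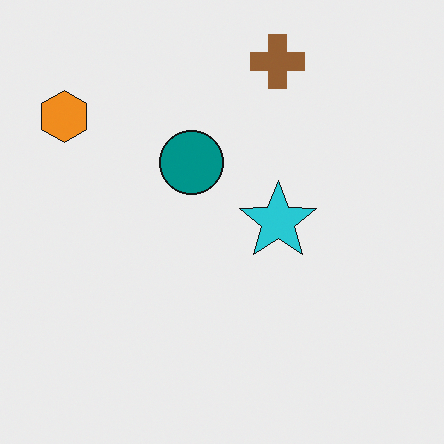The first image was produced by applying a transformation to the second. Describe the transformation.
It was given much lower contrast.

Tones are pushed toward mid-grey across the whole image — a global contrast change.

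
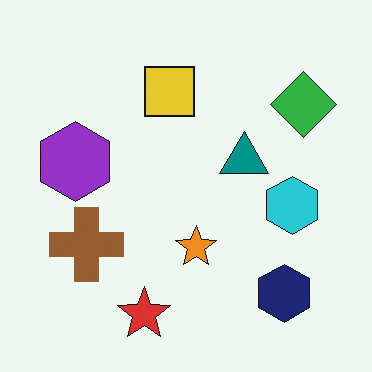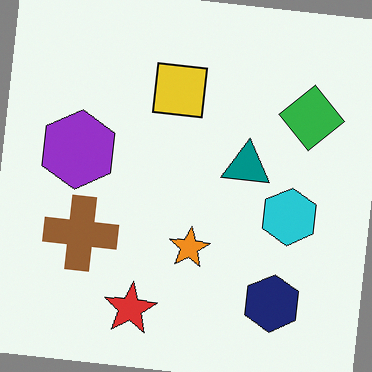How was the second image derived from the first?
It was rotated clockwise by a slight angle.

Every shape is tilted by the same angle and the image corners show triangular fill wedges — a whole-image rotation by a non-right angle.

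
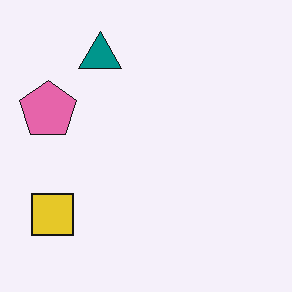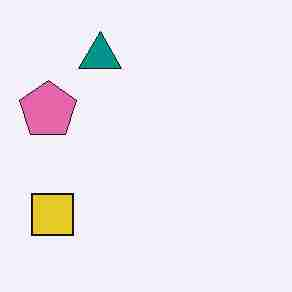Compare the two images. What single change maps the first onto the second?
The second image is the first heavily JPEG-compressed with obvious blocking artifacts.

Blocky 8×8 compression artifacts appear around shape edges and the flat background shows ringing — characteristic JPEG degradation.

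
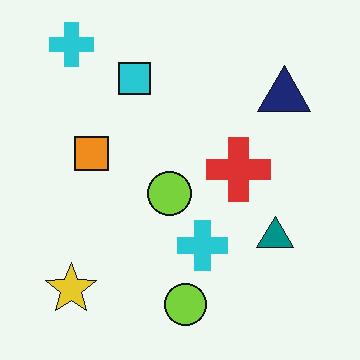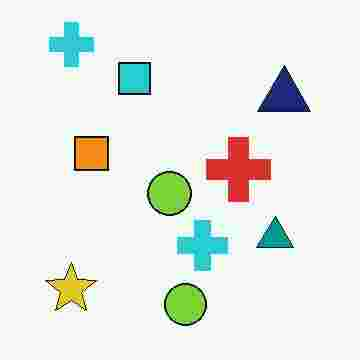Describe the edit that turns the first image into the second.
This is the original image degraded with heavy JPEG compression.

Blocky 8×8 compression artifacts appear around shape edges and the flat background shows ringing — characteristic JPEG degradation.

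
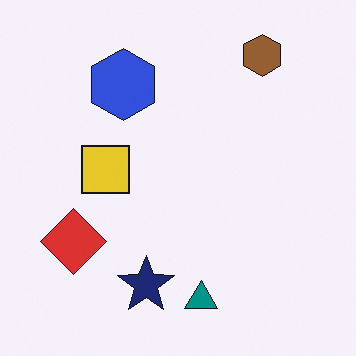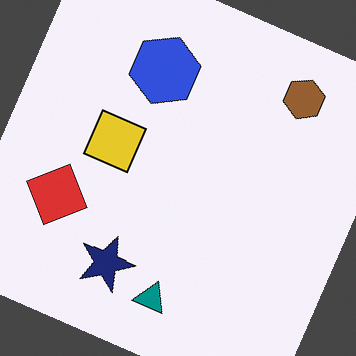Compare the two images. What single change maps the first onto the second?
The transformation is: rotated clockwise by a moderate amount.

Every shape is tilted by the same angle and the image corners show triangular fill wedges — a whole-image rotation by a non-right angle.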